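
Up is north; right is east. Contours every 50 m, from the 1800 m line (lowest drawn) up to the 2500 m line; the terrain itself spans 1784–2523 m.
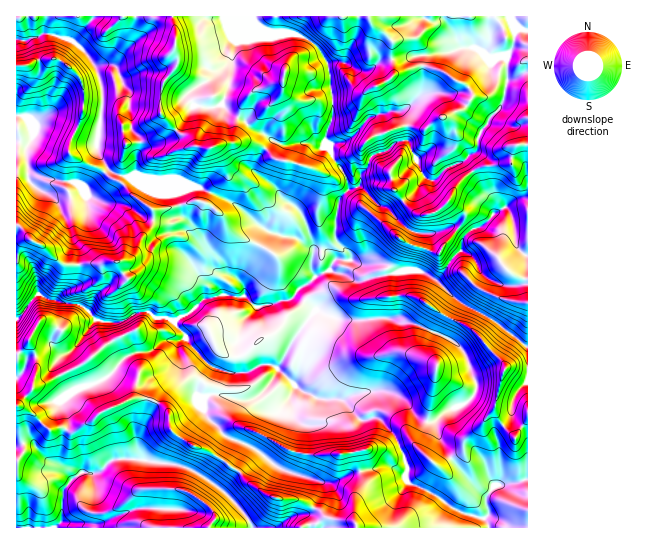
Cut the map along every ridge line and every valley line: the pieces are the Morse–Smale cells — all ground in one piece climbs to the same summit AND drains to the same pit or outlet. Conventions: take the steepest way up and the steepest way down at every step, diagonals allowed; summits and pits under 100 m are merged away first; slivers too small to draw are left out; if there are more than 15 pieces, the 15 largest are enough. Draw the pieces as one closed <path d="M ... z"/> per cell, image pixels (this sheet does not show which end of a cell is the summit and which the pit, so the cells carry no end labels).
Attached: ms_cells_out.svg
<path d="M527 16l-16 1 5 13-3 16-8 11 2 29-3 13-5 11-8 7-11 16-3 6 0 11-14 11-17 7-11 12-6 0-5-3-15-35-2-1 0-19-6-10-10-1-18 5-6 3-17 20-21 7 4 12 11 15 4 10 0 7-9 11-4 37 2 5 11 10 3 6-16 1-12-9-9 1-19-15-28-5-16 33-10 13 3 9-1 9-8 1-13-2-17 4-18 16-12 6 1 5 9 9 3 7 23 25 20 6 18-1 16-8 12 4 20-34 18-23-2-4-18-13 4-6 11-5 5-7 12-5 15 2 13 8 48-10 19 1 12 7 28 25 33 17 31 26 2-1z"/><path d="M418 271l-15 0-44 10-4 0-13-8-15-2-12 5-5 7-11 5-4 7 11 6 9 10 22 8 58 0 24 6 37 18 9 11 6 19 5 9 0 8-11 14-18 7-12 10-10 0-6-2-17-20-17-8-22 1-10 3-10 6 18 19 12-3 6 2 16 16 9 20 4 14-3 9 5 6 23 9 24 18 28 8 4 9 38 0 1-181-33-26-33-17-28-25z"/><path d="M510 16l-257 0-1 3 5 8 13 8 5 1 18-3 16 7 10 9 9 14 5 46-1 10-7 18 2 10 23-8 17-20 6-3 18-5 10 1 6 10 0 19 2 1 15 35 5 3 6 0 11-12 17-7 14-11 0-11 3-6 11-16 10-11 6-20-2-29 8-11 3-16z"/><path d="M186 339l-20 1-17 12-12 0-7 3-7 4-16 18-13 7-12 3-20 12-2 4 8 16-1 10 8 2 16-10 12-10 24-11 8-3 15 2 15 8 4 7 2 16 4 5 15 9 13 4 16 9 18 12 13 15 16 11 12 4 16 0 9 2 15 8 7 8-8 7-11 1-3 3 185-1-3-8-31-10-21-16-23-9-7-11-14-8-34 7-22 11-10 0-42-14-30-22-26-11-6-9-12-10-4-10 1-9 5-3 13 0 16 5 17-1 16-16 6-10 0-4-4-4-8-1-16 8-23 0-15-5z"/><path d="M251 16l-79 1 4 14-1 22 2 4 0 8-14 20-3 26 8 11 11 11 7 3 8 9 9 3 11-1 5 4 5 12 1 11-13 13-1 6 26 12 20 19 12 8 26 5 19 15 9-1 12 9 15 0-2-7-11-10-2-5 4-37 9-11 0-7-19-36-11 0-9-4-11 0-8 2-11-1-16-11-10-4-11-10-13-6-8-8 8-20 3-30 4-13 7-5 30-2-16-8z"/><path d="M210 192l-5 11-14-2-20 7-17 1-3 20-10 9-6 17-6 5-22 1-5 3-39 0-8-5-10-12-12-6-12-14-4-2-1 93 9-8 12-15 24 8 20 2 14 15 11 3 12 0 21-11 10 0 9 7 8-2 8 4 13-6 18-16 17-4 13 2 8-1 1-9-3-9 27-47-11-7-20-19z"/><path d="M318 311l-3 0-11 14-27 42 24 24 16 8 8 1 18 0 20-8 22-1 17 8 17 20 6 2 10 0 12-10 18-7 10-10 1-12-5-9-6-19-14-14-32-15-24-6-53 1z"/><path d="M278 369l-11 20-12 10-17 1-16-5-13 0-6 6 0 6 4 10 12 10 6 9 26 11 30 22 37 12 15 2 14-8 27-6 9-4 6 0 16 10 2-2 1-4-4-14-9-20-16-16-6-2-12 3-19-20-25-1-16-8z"/><path d="M41 295l-5 0-20 24 0 86 17 8 16 16 18 0 1-10-8-18 7-6 15-8 12-3 13-7 16-18 7-4 7-3 12 0 17-12 16 0 3-2 0-3-12-15-7-3-8 2-9-7-14 1-17 10-12 0-11-3-14-15-31-5z"/><path d="M19 141l-3 1 0 83 5 2 12 14 12 6 10 12 8 5 39 0 5-3 22-1 6-5 6-17 10-9 3-20 17-1 20-7 14 2 4-8 0-3-8-4-11-1-16-7-24 0-15-4-9 1-9-2-10-7-16 17-9 3-4-4-12 9-13 3-15-7-9-8-2-18 1-18z"/><path d="M171 16l-77 0-21 26 15 13 7 10 19 0 15 28 2 34 9 14 0 8-4 6-1 20 15 5 19-1 41 13 2-5 13-13-1-11-5-12-5-4-11 1-9-3-8-9-7-3-19-22 3-26 14-20 0-8-2-4 1-22z"/><path d="M47 33l-22 8-9 0 0 74 10 2 7 13-1 9-5 8 1 30 9-1 22 5 12 0 6 2 5 5 4 0 21-18 0-4-10-15 0-14 6-31-2-23-5-16-8-12-13-12z"/><path d="M142 397l-15 3-24 11-12 10-16 10-10-1-6 31 12 19 11-8 15 1 13-12 7-2 18 0 39 5 24 9 28 20 21 24 6 11 49 0 4-3 11-1 8-6-7-9-15-8-9-2-16 0-12-4-16-11-13-15-18-12-16-9-13-4-15-9-4-5-2-16-4-7-15-8z"/><path d="M135 459l-18 0-7 2-13 12-15-1-8 5-11 14-2 31-5 5 196 0-5-10-14-16-35-28-24-9z"/><path d="M293 33l-54 6-7 16-4 35-7 15 8 8 13 6 11 10 10 4 16 11 11 1 8-2 11 0 9 4 8 0-1-10 7-18 1-10-5-46-15-20z"/>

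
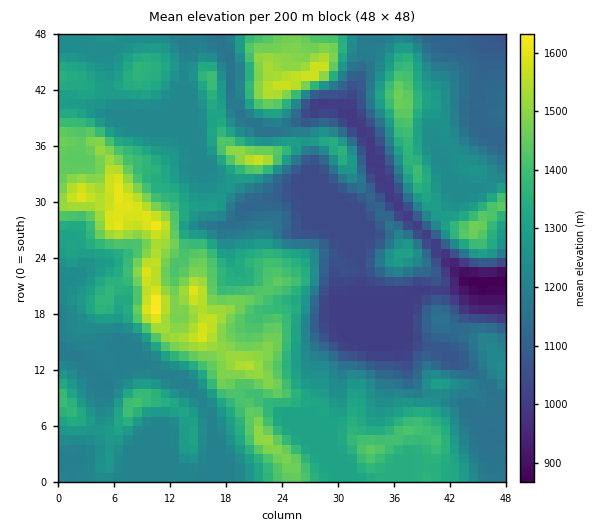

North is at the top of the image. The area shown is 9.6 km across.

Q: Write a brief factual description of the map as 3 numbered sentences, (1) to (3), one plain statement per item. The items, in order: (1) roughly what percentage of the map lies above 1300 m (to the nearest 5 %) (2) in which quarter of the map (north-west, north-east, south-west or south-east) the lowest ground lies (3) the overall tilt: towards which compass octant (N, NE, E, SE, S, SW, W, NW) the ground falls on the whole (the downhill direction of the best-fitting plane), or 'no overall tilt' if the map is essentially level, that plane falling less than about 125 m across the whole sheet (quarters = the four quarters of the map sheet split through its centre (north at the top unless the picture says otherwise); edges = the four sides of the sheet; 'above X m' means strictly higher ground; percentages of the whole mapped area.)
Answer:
(1) Roughly 40 % of the ground is higher than 1300 m.
(2) The lowest point lies in the south-east quarter of the map.
(3) On the whole the ground falls towards the east.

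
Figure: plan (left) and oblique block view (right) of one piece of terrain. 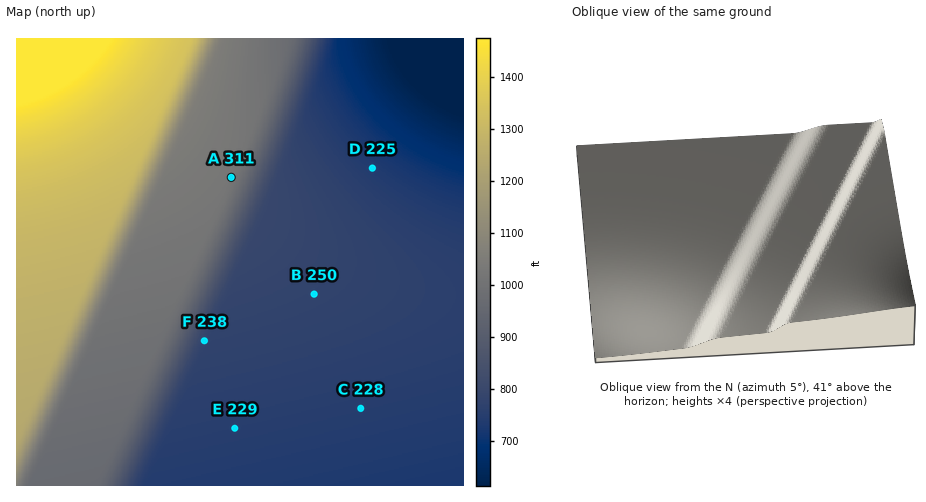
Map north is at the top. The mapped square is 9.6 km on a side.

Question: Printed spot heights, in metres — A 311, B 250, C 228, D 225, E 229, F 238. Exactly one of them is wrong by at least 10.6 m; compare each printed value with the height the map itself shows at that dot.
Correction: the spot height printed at B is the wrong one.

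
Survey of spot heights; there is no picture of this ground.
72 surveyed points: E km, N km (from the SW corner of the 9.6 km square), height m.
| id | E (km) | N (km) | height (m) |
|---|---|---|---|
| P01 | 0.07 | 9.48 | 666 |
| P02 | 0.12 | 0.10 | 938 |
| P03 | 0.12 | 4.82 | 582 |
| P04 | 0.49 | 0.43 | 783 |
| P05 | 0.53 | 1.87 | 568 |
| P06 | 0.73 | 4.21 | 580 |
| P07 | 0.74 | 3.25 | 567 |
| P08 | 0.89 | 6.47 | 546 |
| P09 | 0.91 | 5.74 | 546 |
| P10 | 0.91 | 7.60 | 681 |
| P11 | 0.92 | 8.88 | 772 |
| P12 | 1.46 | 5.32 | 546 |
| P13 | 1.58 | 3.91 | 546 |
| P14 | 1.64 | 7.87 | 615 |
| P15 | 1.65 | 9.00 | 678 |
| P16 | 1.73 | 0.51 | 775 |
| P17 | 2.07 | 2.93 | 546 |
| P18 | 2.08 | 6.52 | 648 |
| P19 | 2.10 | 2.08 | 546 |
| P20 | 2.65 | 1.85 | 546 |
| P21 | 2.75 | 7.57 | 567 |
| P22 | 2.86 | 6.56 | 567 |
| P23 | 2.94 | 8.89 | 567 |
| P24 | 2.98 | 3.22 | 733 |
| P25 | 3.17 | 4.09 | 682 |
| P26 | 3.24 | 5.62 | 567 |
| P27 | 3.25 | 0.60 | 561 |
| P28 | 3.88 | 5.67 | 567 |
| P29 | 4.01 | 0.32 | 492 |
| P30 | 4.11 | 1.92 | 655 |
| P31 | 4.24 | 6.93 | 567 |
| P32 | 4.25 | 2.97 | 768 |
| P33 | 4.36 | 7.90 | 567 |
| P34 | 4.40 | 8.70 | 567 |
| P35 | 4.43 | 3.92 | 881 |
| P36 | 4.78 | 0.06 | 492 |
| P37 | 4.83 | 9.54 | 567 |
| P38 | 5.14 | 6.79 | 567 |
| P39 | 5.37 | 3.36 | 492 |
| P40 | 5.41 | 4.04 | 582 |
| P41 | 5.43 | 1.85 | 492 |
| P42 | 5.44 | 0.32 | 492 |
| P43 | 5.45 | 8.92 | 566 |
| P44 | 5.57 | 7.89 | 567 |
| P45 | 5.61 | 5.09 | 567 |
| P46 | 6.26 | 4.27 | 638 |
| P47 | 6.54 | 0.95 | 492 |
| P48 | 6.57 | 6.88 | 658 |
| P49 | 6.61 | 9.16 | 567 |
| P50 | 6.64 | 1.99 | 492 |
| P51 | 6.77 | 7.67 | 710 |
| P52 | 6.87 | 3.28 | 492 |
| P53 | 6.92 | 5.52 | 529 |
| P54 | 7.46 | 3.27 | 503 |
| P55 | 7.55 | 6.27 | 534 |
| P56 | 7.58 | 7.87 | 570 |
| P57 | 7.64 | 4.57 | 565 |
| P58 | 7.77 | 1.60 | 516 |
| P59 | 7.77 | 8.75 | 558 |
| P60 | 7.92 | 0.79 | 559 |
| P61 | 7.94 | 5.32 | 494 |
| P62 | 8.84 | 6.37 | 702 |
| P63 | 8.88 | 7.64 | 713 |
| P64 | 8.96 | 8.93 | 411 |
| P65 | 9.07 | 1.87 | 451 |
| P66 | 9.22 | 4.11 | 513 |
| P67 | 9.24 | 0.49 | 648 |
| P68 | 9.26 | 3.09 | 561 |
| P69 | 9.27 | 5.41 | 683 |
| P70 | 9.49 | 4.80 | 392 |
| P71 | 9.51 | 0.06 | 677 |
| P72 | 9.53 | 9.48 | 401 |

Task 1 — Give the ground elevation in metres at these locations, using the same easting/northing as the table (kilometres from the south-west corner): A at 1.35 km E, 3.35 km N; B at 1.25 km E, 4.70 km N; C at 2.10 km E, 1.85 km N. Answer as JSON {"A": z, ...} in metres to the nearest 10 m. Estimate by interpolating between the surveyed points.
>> {"A": 550, "B": 550, "C": 550}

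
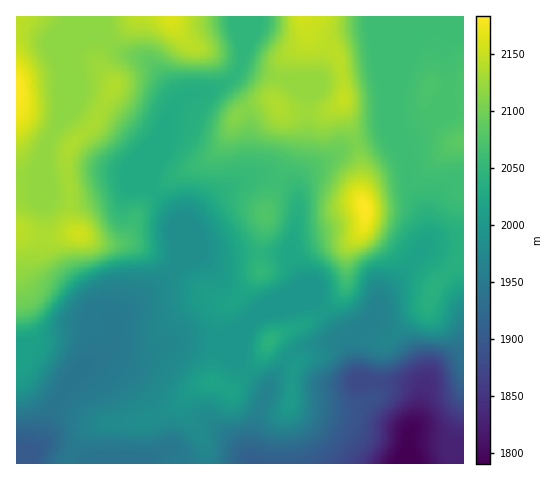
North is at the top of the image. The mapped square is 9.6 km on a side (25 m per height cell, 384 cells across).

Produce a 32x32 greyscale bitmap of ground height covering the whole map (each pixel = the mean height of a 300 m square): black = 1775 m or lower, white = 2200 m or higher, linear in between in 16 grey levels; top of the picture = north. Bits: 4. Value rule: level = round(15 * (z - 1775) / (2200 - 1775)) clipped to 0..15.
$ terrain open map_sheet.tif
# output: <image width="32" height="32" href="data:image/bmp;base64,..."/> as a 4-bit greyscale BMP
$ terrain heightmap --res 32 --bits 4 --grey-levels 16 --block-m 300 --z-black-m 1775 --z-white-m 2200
<image width="32" height="32" href="data:image/bmp;base64,Qk12AgAAAAAAAHYAAAAoAAAAIAAAACAAAAABAAQAAAAAAAACAAATCwAAEwsAABAAAAAAAAAAAAAAABEREQAiIiIAMzMzAERERABVVVUAZmZmAHd3dwCIiIgAmZmZAKqqqgC7u7sAzMzMAN3d3QDu7u4A////AFVWZmZmZmdlVVVVRDIRESJVVmZmZmZ3ZlVmVVRDIREiVVZ3d3d3d3Zmd2ZUQyERImZmZ3d3d3d3d3h2VUQyESN2ZmZ3d3iIiId4dlREMyI0h2ZmZnd4iIiHeHZUREMiNIh2ZmZnd4iIiHh2ZERDMzWIdmZmZ3d4iImIh3ZWZURFiIdmZmd3eIiJmId3Z3ZlZpmHZmZnd3iIiZmId3d3eHe6h2ZmZ3eIiIiIiId3d4mHu6h2Zmd3iImIiIiJh3iZmMu5h3d3eIiImYiImpd4mZnMupiHd3eIiJqYiJqYiJmZzMy7qZiHeIiamZmruZmZmd3d3Luph3eJmpmavdupmZnd3d26qYd4iaqpms3tupmZ3c3cuqmHeJmrqZvN7sqZmszMy6qpiIiaqqqrze7KqqrMzMupmZmZmqqqq83tuqqqzMzLqZmZqqqqqqu83LqqqszNy6mZmaqqqqq7vMy6qqrczcy6mZmqu7u7u7vLqqq73czcy6mZmru7zMzMy6qqu+3MzcupmZq8zMzMzMqqqqrtzMzcupmZq8zdzN3Kqqqq7czM3cqZmaq83Mzdyqqqqu3MzN3LqqqqrMzM3cqqqqrtzMzMu7u7uqvN3d26qqqq3MzMzMvM3cqrzd3duqqqqtzMzMzM3dy6qr3d3LqqqqrdzMzM3d3cuqq93dy6qqqq"/>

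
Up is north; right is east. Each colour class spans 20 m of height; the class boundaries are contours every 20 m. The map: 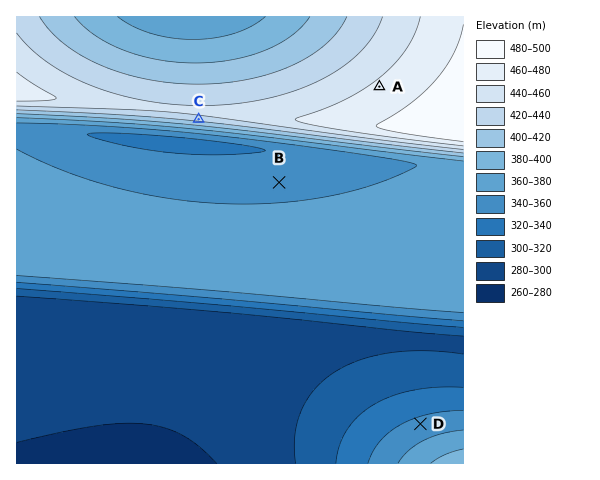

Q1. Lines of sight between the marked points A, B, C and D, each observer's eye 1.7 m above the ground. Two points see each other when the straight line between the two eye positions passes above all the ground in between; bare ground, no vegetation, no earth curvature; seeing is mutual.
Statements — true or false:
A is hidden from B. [true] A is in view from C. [false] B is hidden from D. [true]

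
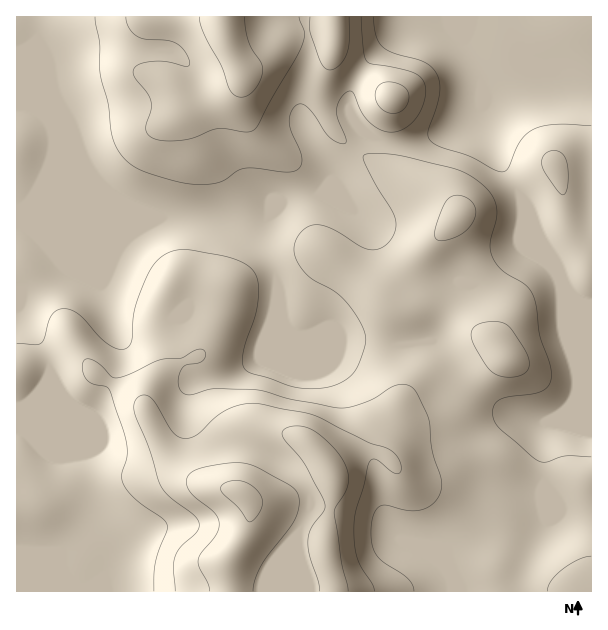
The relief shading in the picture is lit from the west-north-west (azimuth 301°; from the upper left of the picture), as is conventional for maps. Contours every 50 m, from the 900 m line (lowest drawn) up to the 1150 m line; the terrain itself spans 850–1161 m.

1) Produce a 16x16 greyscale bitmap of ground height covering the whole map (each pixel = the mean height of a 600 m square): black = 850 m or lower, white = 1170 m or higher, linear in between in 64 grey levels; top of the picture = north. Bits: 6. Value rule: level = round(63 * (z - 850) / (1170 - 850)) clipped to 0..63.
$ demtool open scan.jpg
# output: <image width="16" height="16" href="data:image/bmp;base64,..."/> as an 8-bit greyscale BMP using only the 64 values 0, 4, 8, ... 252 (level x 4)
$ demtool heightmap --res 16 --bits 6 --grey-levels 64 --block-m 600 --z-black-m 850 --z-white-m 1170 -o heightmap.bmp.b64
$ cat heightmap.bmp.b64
<image width="16" height="16" href="data:image/bmp;base64,Qk02BQAAAAAAADYEAAAoAAAAEAAAABAAAAABAAgAAAAAAAABAAATCwAAEwsAAAABAAAAAAAAAAAAAAEBAQACAgIAAwMDAAQEBAAFBQUABgYGAAcHBwAICAgACQkJAAoKCgALCwsADAwMAA0NDQAODg4ADw8PABAQEAAREREAEhISABMTEwAUFBQAFRUVABYWFgAXFxcAGBgYABkZGQAaGhoAGxsbABwcHAAdHR0AHh4eAB8fHwAgICAAISEhACIiIgAjIyMAJCQkACUlJQAmJiYAJycnACgoKAApKSkAKioqACsrKwAsLCwALS0tAC4uLgAvLy8AMDAwADExMQAyMjIAMzMzADQ0NAA1NTUANjY2ADc3NwA4ODgAOTk5ADo6OgA7OzsAPDw8AD09PQA+Pj4APz8/AEBAQABBQUEAQkJCAENDQwBEREQARUVFAEZGRgBHR0cASEhIAElJSQBKSkoAS0tLAExMTABNTU0ATk5OAE9PTwBQUFAAUVFRAFJSUgBTU1MAVFRUAFVVVQBWVlYAV1dXAFhYWABZWVkAWlpaAFtbWwBcXFwAXV1dAF5eXgBfX18AYGBgAGFhYQBiYmIAY2NjAGRkZABlZWUAZmZmAGdnZwBoaGgAaWlpAGpqagBra2sAbGxsAG1tbQBubm4Ab29vAHBwcABxcXEAcnJyAHNzcwB0dHQAdXV1AHZ2dgB3d3cAeHh4AHl5eQB6enoAe3t7AHx8fAB9fX0Afn5+AH9/fwCAgIAAgYGBAIKCggCDg4MAhISEAIWFhQCGhoYAh4eHAIiIiACJiYkAioqKAIuLiwCMjIwAjY2NAI6OjgCPj48AkJCQAJGRkQCSkpIAk5OTAJSUlACVlZUAlpaWAJeXlwCYmJgAmZmZAJqamgCbm5sAnJycAJ2dnQCenp4An5+fAKCgoAChoaEAoqKiAKOjowCkpKQApaWlAKampgCnp6cAqKioAKmpqQCqqqoAq6urAKysrACtra0Arq6uAK+vrwCwsLAAsbGxALKysgCzs7MAtLS0ALW1tQC2trYAt7e3ALi4uAC5ubkAurq6ALu7uwC8vLwAvb29AL6+vgC/v78AwMDAAMHBwQDCwsIAw8PDAMTExADFxcUAxsbGAMfHxwDIyMgAycnJAMrKygDLy8sAzMzMAM3NzQDOzs4Az8/PANDQ0ADR0dEA0tLSANPT0wDU1NQA1dXVANbW1gDX19cA2NjYANnZ2QDa2toA29vbANzc3ADd3d0A3t7eAN/f3wDg4OAA4eHhAOLi4gDj4+MA5OTkAOXl5QDm5uYA5+fnAOjo6ADp6ekA6urqAOvr6wDs7OwA7e3tAO7u7gDv7+8A8PDwAPHx8QDy8vIA8/PzAPT09AD19fUA9vb2APf39wD4+PgA+fn5APr6+gD7+/sA/Pz8AP39/QD+/v4A////AFhYWGik0NDAyKx8bGhsbHhcWFhkjMjgyMiYbGhoYFhgZFxgeKDU7NDEoHx4ZFxUVFxYZIy0yMi80KyYfGhgUFRUVFyYnKS0wLSYjHhoUDg0WFx0lICAgGxgaHhwZFhMMFhoaGh0cExAQExcXGiEYDBAWEBcbHBURERQYGBsdFAwNDQsTGxsWERQXGRgXFhAMCwsLDRMSEBIWFRYbGREMDwsLCwsMDQ4PEhEUGx4RDRELCwwRFRUSEhESFhgVDBESDAsRGx0bGxYTExMMBQUODwsLExwgIiMXFRUdDgEBAwQLDBYeHiQpHxwXFQsBAAEBCw0WHiAqJyAgFwUBAAABAQ="/>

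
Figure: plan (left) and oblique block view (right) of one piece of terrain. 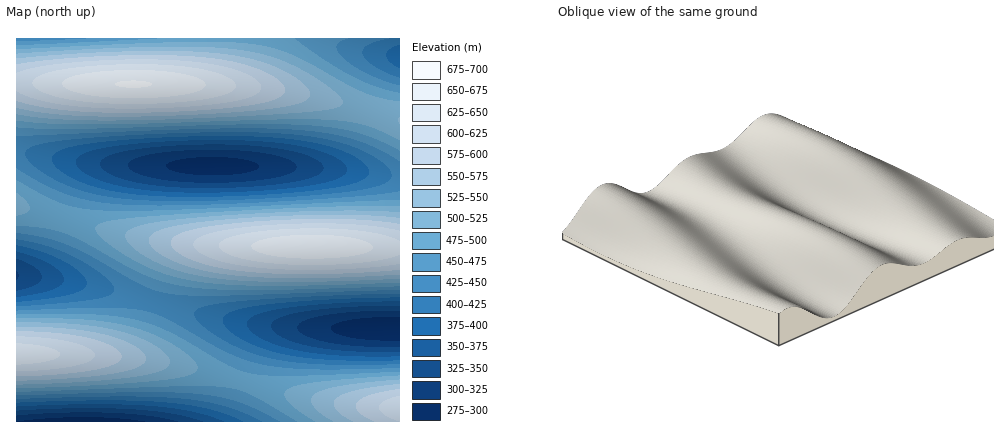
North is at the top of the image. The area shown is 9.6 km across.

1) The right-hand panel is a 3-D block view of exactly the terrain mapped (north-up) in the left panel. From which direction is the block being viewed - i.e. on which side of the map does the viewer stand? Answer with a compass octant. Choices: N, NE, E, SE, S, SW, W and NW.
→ SE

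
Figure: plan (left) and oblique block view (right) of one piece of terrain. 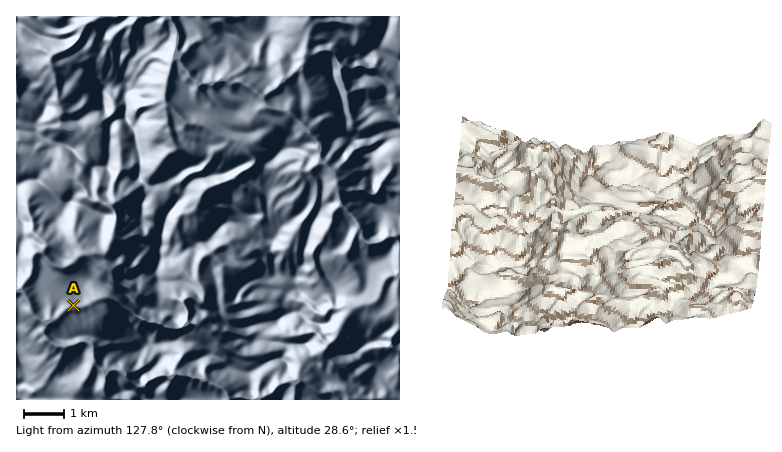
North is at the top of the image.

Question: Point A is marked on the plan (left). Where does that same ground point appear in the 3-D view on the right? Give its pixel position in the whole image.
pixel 493 296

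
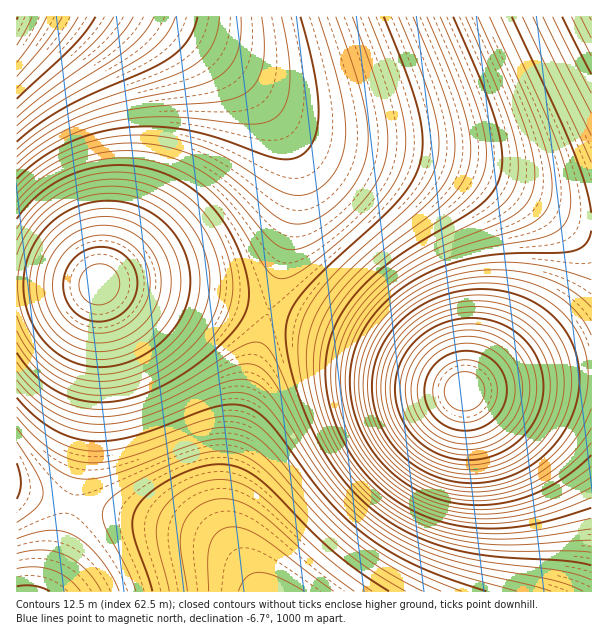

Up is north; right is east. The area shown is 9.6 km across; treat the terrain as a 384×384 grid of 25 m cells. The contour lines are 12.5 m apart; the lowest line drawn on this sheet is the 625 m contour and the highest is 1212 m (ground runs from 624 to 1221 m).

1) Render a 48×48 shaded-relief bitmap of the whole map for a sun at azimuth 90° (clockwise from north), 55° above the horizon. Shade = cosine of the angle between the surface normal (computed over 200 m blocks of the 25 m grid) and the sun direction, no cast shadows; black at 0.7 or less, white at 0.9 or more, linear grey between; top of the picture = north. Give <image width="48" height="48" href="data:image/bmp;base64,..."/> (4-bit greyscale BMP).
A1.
<image width="48" height="48" href="data:image/bmp;base64,Qk32BAAAAAAAAHYAAAAoAAAAMAAAADAAAAABAAQAAAAAAIAEAAATCwAAEwsAABAAAAAAAAAAAAAAABEREQAiIiIAMzMzAERERABVVVUAZmZmAHd3dwCIiIgAmZmZAKqqqgC7u7sAzMzMAN3d3QDu7u4A////AJmaqqu7u7uqqqmZiIh3d3d3d3d4iIiIiJmaqqq7u7uqqpmZiId3dmZmd3d4iIiIiJmZqqqru7qqqpmYiHd2ZmZmZ3eIiIiIiJmZqqqqqqqqqZmIh3ZmZVZmZneIiJmZmYmZmqqqqqqqqZmId2ZlVVVWZneIiZmZmYiZmqqqqqqqmZiHdmVVVEVVZneImZmqmYiJmaqqqqqqmZiHdlVERERFVneImaqqqoiJmZqqqqqpmYh3ZlREMzREVneJmqqqqniImZmqqqqpmYh2ZUQzMzNEVniJqru7u3eIiZmqqqqpmYh2VUMyIiM0VniZq7u7u3d4iZmaqqqpmYd2VEMiIiI0Vniaq7zMy2d3iJmaqqqpmYd2VDMiESI0Vniau8zMzGZ3iJmaqqqpmYd2VDIhERI0VnirvM3czGZneImaqqqqmYd2VDIRERI0VnmrzN3d3FZneImaqqqqmYh2VDIRERI0VomrzN3d3VVmeImaqqqqqYh2VDIRERI0Vomrzd3d3VVmeImaqruqqZh2VDIhERI0Vomrzd3d3UVWeImaq7u6qph2VDMhERI0Vomrzd3d3URWeImqq7u7qpmHZUMiESI0VomrzN3d3ERWeImqu7u7uqmHZUMyIiI0VomrzN3dzERWeImqu7u7uqmHdlQyIiM0VnmqvMzMzERWeImqu8zLu6mYdlRDMjNEVniau8zMzERWeJmru8zMu6qYdmVEMzNEVniaq7vLu0RWeJmrvMzMy7qZh2VURERFVniZqru7uzRWeJmrvMzMy7qph3ZVRERVZniJqqu6qjRWeJmrvMzMy7qpiHZlVVVVZniJmqqqqjRWeJmrvMzMzLupmHdmVVVWZniJmZqqmURWeImrvMzMzLuqmId2ZlVmZ3eImZmZmURWeImqu8zMy7uqmYd3ZmZmZ3eIiZmZmERWd4mqu8zMy7uqmYh3dmZmd3eIiIiIiERWd4mqu7vMu7uqmYiHd3Znd3d4iIiIiERWZ4maq7u7u7uqmZiHd3d3d3d3iIiIh0RWZ4maq7u7u7qqmZiId3d3d3d3d3d3d0RWZ4iZqru7u6qqmZiId3d3d3d3d3d3d0VWZ4iZqqqrqqqpmZiId3d3d3d3d3d3d1VWZ4iZmqqqqqqpmYiIh3d3d3d3d3d3d1VWZ3iJmaqqqqqZmYiIh3d3d3d3d3d2ZlVmZ3iJmZqqqpmZmIiId3d3d3d3d3dmZlVmZ3iImZmZmZmZmIiId3d3d3d3d2ZmZlZmd3iIiZmZmZmZiIiId3d3d3d3ZmZmZmZmd3iIiJmZmZmIiIiHd3d3d3d2ZmZmZmZmd3eIiIiZmYiIiIh3d3d3d3dmZmZmZmZmd3eIiIiIiIiIiId3d3d3d3ZmZmZmZmZnd3eIiIiIiIiIiHd3d3d3d2ZmZmZmZmZnd3d4iIiIiIiIh3d3d3d3d2ZmZmZmVWZ3d3d3iIiIiIiId3d3d3d3dmZmZmZlVWd3d3d3eIiIiIh3d3d3d3d3dmZmZmZlVXd3d3d3d3d3d3d3d3d3d3d3ZmZmZmZVVQ=="/>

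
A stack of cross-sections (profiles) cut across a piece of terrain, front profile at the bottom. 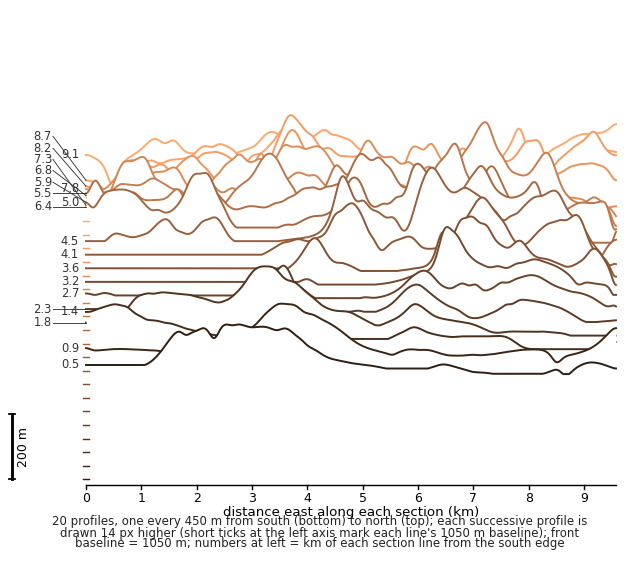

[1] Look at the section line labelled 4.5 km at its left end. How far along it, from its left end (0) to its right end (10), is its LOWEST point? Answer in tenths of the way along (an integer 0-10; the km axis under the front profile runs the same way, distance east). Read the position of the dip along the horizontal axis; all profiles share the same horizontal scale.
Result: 10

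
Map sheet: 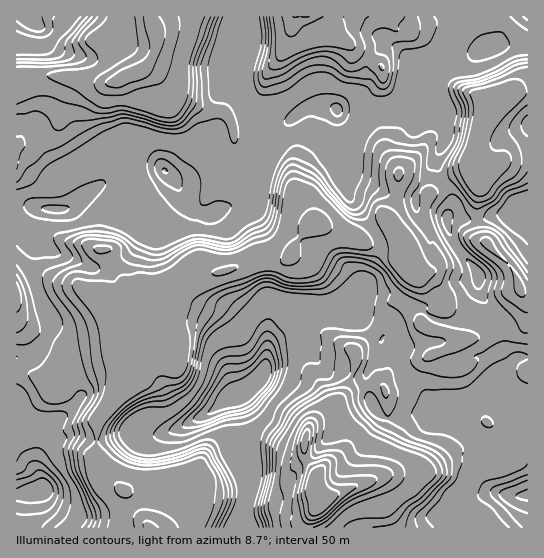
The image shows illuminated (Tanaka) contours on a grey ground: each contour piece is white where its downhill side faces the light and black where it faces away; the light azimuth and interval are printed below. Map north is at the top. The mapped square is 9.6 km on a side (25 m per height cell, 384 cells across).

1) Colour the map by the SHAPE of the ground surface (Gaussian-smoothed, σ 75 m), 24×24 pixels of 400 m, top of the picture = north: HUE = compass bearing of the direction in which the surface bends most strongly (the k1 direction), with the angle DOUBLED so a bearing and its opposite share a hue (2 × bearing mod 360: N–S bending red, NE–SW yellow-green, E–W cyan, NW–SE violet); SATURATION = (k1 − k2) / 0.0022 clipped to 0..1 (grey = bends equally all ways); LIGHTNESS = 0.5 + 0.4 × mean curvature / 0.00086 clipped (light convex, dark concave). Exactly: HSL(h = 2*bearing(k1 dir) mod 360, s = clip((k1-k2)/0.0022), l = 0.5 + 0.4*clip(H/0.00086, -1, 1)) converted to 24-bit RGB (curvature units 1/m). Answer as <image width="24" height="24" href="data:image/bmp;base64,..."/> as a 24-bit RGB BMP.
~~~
<image width="24" height="24" href="data:image/bmp;base64,Qk32BgAAAAAAADYAAAAoAAAAGAAAABgAAAABABgAAAAAAMAGAAATCwAAEwsAAAAAAAAAAAAAVlS2Sku4rUVePC8Q0ctaR7yZwKRkjVx7x5ON1VZ8DCpKSBbJpM2O/4bBp+xkGEYoklypvsqSSYAmJkwianZ+gZGOl822YU+oPl4cIxAflx4iyNxXismTZ6l8gX5kgHp3n5aA5+DHAxVdDDnByTZK7LKT+tH5xoX/HrhvSKM/4JrFMaFNJ2FJjbBZa10NKSkKQXa2GSZlPDOyz/PMhcKwlbbquq30w6TnqtPEkuW1RxNaCRUr6r+WGPRr9t2YLG2D27fsv6nobFy17dvwGFHSeFmVw4XQtZDRpEm7RJbEMWzV5u3LYOuALx8NKTsPKIs8+NnTmgxwbFOEEBhs1raKy/+geLkBtjqQXHlDaMqvmr/g0327vy2zd16NeolznIGRiHWKV3GEHDN0/+iiYW4JI0Q8oKo6CDUDFJAn9pHpn4XUGm6aaEq2/+XMDxlZgLFbet3HklcxXUMmYkAwhk5SjnKGh6GUeWyEllB8p3JDBls/74ak/8zbDksoVmke0LFRADQAADMBVRl94mLRMaeR5daa5V+/m9yIKgkh27AaZ3RJc15udox8epiKk2x/fW6AUFKEvNLLbluzD0I247uQ7rHvgHrb1MFzacWJHk9UEz4QBS4g5oxaMFoeqdVX84uHOguOuOm3qzytdllNhIlIUIRBd2VyhFVlW6m7n4JxhEaMXmWdnbV7nJCFmGGv8OLbOn/OgSmPt69eAy0w0OU2erJzYTYy36BMFZRzxU9TqS2tgrmba7qcvnKsQnRsS66vOqdCWZJ8b0uEfo95pa+Hi41+eHeDxsGV2iR7UDCe1bTVCg5xSuJUcYhkV2ed1/Lr0EfcXkl5iFM9yaJN0IXKXVrEjFmiiU1AfcuZOztyaT9WiKBkkqiAhImCeX2Gt7qK00qAM3uJUJRlgy3LbsGfbY6LSLhYb24vozRGc0FnbcOJbcrLT5hJoHFuik2gtWRtN9TcWR1hm51tisacgKCbjnaHf5JxlGtYunJbgGM9XoE6PW1XcmEyYV8fYnkvYH5iRlF6wmaTpJ8kWZQ0hMikO1e4tSOMu9uhTBB9PFPS2+fwfonPrGGnkJq9kXTKqImywYLB24/g13u+NRVK1340ktnhWtmMOndpNCI0jConyOvNkdS+OaBJEQ0mqGs03fnSUS5vOopTTiwPsFcUPdssOcWTNlKd3ZfovrPfpbbv4rr2rpPtpq7djpi42H2RPRUuKZWRi+jTmMeWgMfKkzHeMgEjr//GYextd1JuQ1Ogb8f40/H448H0eRZNRUAiFFkQs+MpTC4TkDQh4X3lx2+AsFBgvFmKnrDtfozoS7x4k8+XcthgIQAz0u/51vXleClvVrJ0KZwxZmAoiHsleFAofF9de4l+a6iZinA7bF87PII2DBgn67KMe7W4st7cOa354QfNv+C+WDSQ5JwiChQplKMAOTcEbEVMhXcxPG2yN51fVI5PkHl7jIGIgreZbTqGqnF0bnuaaIlqEiFE7+G1jsKblOydLAcsS6M972gnGXUf4JakIgo+9OrQZslIH0AZSpCmUXpokHGRcIqPZn1rkJt2W6YmUBQjgKZrjYuCfoODKE5qi/CZwuCughdHPTJhXkVx4NW8ndq2Fi9/vj3tsNWq3pbPnrHUn2KzoVeYTYBKW39fc4CElo55uySeaMCqcY+CjW56dJ5kZXqCGrYruXQ4fURnXl6ASoOjj96c4aPDDR95JRra38CbbpujxJbCkl98qHSnu4arhYJDP1olTDkdXTEQZKwPM3FBSXFjectzcXeCVI1snHNsdYWikWmnQpxxsrNbX1w2x0ljBxYs+uXKd6JFW28zOmM5eXpZjVVbxViSwmrLTnnfxd7w79zoH5zGb7XbmEujhGxhl5ZXTYE/fHwqhlMikpBebnxJhHtueXZoFA0m6fGIxIqWnkNdkGXBZmSiaW2nfIfM4qjbQaFQTZJWzsWeRKa/MTFbb0OC6UE5YpI/T4Rml0yZfZcvdkEuMvsmYXR/ZV6BNo7/0ej63rTt1qLZtbPwm5n0sHjwvi61QMpN77v1qGvSrsJ0m5csPlFwNDhu+3zp46mcOlM5PSlN0dCVLbvn4PnLN0BjcIVyNYonHEAQO3sl6anhbIQZWCMZvxB02MJ1bqBoPlY15LuDW4qY3JN6HkpeVmF4Eh1W+dvSvYjeVnrave7YPa/CrRYXTIw8SZlujpNyXXg3MUkiY4UYfR5yly4sG3Fc3o+jvXiFVj173u7Pd1ia5LShFEJUWF17GQ5E8OKsoo4rOowrp6RPZjI7daNRg8K6bnGvamaKoXqkdJyyftCu"/>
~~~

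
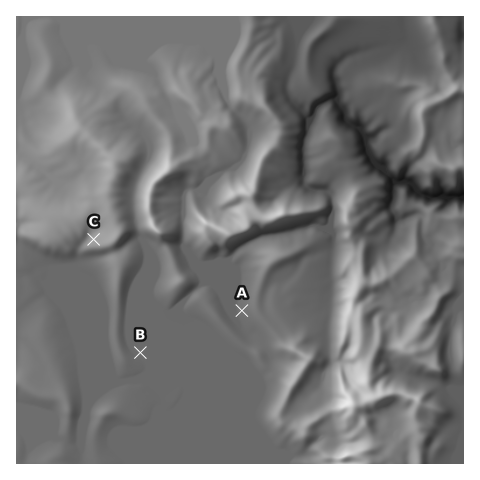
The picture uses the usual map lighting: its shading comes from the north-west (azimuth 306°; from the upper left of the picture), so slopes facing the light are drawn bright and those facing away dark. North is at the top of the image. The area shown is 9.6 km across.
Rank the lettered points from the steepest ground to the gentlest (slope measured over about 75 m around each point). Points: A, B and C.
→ C A B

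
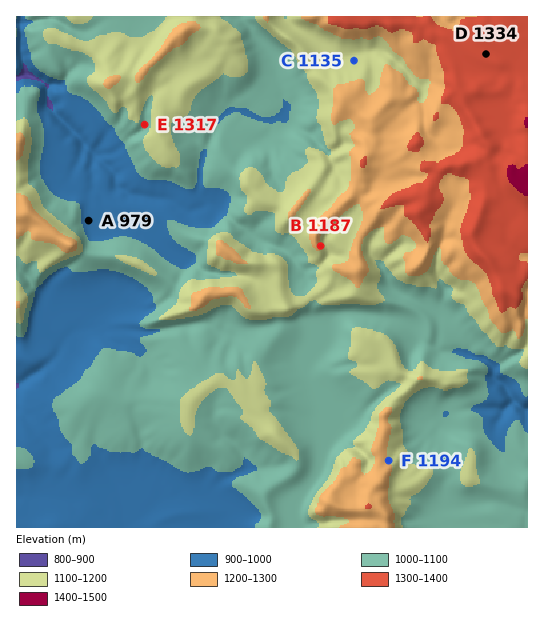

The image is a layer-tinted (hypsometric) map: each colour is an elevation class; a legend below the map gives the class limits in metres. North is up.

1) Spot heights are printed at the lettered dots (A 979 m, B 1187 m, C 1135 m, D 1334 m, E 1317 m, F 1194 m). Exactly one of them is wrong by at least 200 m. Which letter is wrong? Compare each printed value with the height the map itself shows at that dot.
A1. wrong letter E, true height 1067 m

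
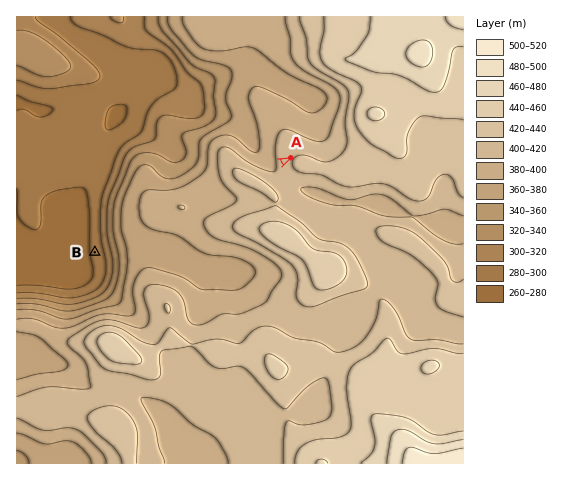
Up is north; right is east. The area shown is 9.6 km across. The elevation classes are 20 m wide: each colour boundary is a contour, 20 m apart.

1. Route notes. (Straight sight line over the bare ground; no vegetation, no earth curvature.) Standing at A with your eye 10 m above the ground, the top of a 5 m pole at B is hidden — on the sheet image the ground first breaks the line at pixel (261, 172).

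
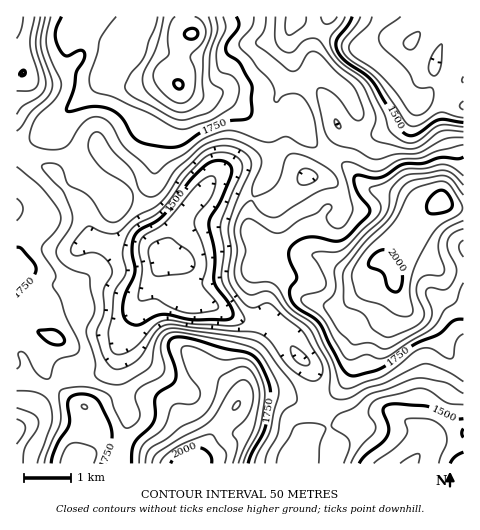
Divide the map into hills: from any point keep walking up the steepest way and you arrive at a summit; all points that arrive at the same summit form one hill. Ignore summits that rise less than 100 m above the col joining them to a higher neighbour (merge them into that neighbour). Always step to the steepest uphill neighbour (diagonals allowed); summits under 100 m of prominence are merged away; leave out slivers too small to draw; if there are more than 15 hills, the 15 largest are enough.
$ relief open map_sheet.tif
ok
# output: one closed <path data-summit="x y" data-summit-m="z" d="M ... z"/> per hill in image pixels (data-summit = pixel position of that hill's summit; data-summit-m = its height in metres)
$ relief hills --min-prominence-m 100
<path data-summit="188 463" data-summit-m="2033" d="M98 149l-22 8-20 15-40-19 1 311 12 0 2-2 1-10 12-22 1-16-3-7-5-3 22-22 11-8 22 0 16-3 6-8 5-17-1 25 10 50-11 43 347-1-1-40-22 9-13 12-2-10-8-7-28-15-13 1-19 10-17-2-9-7-13-17-8-29-15-14-7-13-12-13-11-6-30-4-34-16-15-1-6-36-19-6-2-16-30-63z"/><path data-summit="444 201" data-summit-m="2018" d="M437 98l-9 0-11 6-4 8-9 9-29 14-21 0-13-6-2 9-19 33-6 5-8 1-19 16-16 11-15-4-38-16-8 0-28 32-21 41 6 5 14 3 6 36 15 1 34 16 30 4 11 6 12 13 7 13 15 14 6 24 18 25 14 6 9 0 19-10 13-1 28 15 8 7 2 10 13-12 23-9 0-317-11-1z"/><path data-summit="192 34" data-summit-m="2010" d="M294 16l-265 0-7 34 1 23-7 3 0 76 18 11 22 9 20-15 22-8 32 31 27 57 4 19 21-40 27-33 13-12 30-9 27 0 15 6 14 9 8-2 4-4 13-21 6-12 1-9-18-37-26-24-4-9-3-13 0-13 6-13z"/><path data-summit="80 461" data-summit-m="1834" d="M118 348l-4 15-6 8-16 3-22 0-11 8-22 22 7 7 1 15-13 26-1 12 85 0 2-2 10-41-10-50z"/>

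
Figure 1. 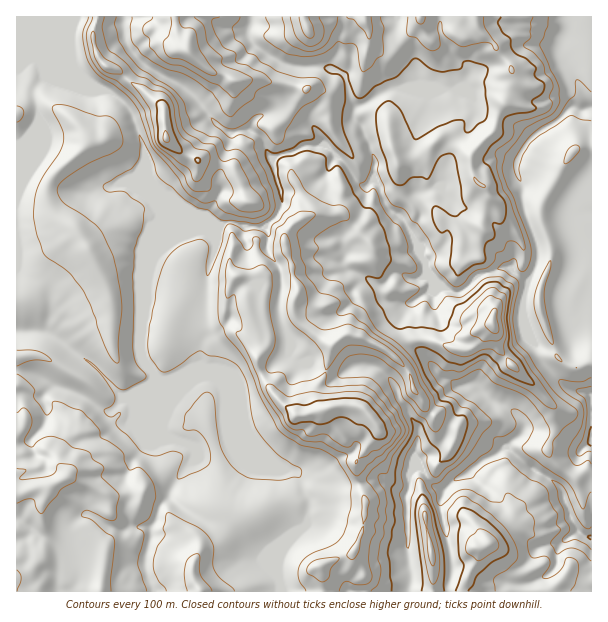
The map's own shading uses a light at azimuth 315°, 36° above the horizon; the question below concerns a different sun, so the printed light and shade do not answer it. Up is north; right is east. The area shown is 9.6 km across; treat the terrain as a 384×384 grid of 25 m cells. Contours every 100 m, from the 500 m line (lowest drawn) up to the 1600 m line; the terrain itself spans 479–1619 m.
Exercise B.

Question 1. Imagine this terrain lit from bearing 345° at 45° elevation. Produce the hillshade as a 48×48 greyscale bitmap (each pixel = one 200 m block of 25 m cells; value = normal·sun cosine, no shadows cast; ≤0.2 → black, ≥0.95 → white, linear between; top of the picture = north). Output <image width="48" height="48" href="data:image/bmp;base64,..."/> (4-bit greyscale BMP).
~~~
<image width="48" height="48" href="data:image/bmp;base64,Qk32BAAAAAAAAHYAAAAoAAAAMAAAADAAAAABAAQAAAAAAIAEAAATCwAAEwsAABAAAAAAAAAAAAAAABEREQAiIiIAMzMzAERERABVVVUAZmZmAHd3dwCIiIgAmZmZAKqqqgC7u7sAzMzMAN3d3QDu7u4A////AKqpqrqaqaqtu7u6qGd0VHmreMlomZvamqqZqrqauqq6u7u6qph2Zmiqd7pVeKrMm7qaqqqJq7vJmqqqvO65d3i5h6hSN6y+3LuqqqqZm7zbmZmqvO/shWi4qamVV4q+/bqqqquqm7vMqpmZq83dtUa4urzcqZh52qmJqqqZirvMuqmZmrvMtka4qqzty6mHlZmImqmIaMzLu7qpmqq7t1a7u83dy6qad4mHiJqph7y7u7u7qqq7uma+zf/dy7qbeaqoeJu8uavMy7zMu6qqq4auqP/szMymebzLiKq926q8u7u7u6qnZmWNcW3czMyEqrzMy6qs3Lq7u7qqqZl2YAJbggOc3KdI3c3N3cy7y7qqq6qphkQlkgAYiABJu5eInqzdzMzLuqqqqqqoQQAldgAGaHEmibynNprdy7u7qqqqqqqXECJYd4QjV6VFeauXMqrMzLuqqqqqqqqURnd3iqiCabuZmYd4Y7u83Lmqqqq6qqpjzt7czKpyq7zLqFSbpru8upqZqqqrqqla7////KxZmszIUhe6pbqpmap4mqqqqqeOzu3v/rd6mGWFEEqpUqmJq7iJqpmqqpWsu8t6zIOohQATNpqnhqqru5iaqZmaqWepuqlTVEqoVDABe6uay93MqYmZqqmal1qpqpqTR7zJeacQKLqbzMy6mZqYq6qql5qqqazru83LztuDFKmqu4mZmqqIq7qqmbqqmave3Mzd3dy5I6i6qpiZqqqYq7qrqaqqqaut26rN3e7tMamqqqqZqqmZq7qruququqy7y6mbze//gpuaqrqqmZqZqrurupqqvLzbupqqqor/2IyJqrqpmZqZqrqqu8y7q6vLmHmap2N97HyZqqqZmaqZqruqzd3cmpqqmHeKqahEaGqpqqqpmrqpqru6vtzcmZmZqpmqmbuWRYm6qqqqq7qpmqu7ve3dx3iZq6qpeaqXZqm6qqqqvLu6mqqqmZeN+WZ4u7uoirupeKmqqrurzMy7qqqXZSAJ/bqpu7mIq7u5eaqaqrurzMy7qqlCWHhm3d3LzLd5q7qYmauZqry5mqq7qqcjaryanMzLrKeJqqmJiryomqzIZoiaqoNEebqbm6vLepd4mqm5equ4iavLdFZ4qCF3bMqr3bvKiYmZmaqoaLu6eKq9t1VnogW8ndqWrMuoqoq6mauVJKu8mKqru5h5kjnO3NuFZ6p6qZu7uqzFEWvMy4qqrMyqdri92ZqJh4aKqaury7vbUgSczIqqzd26V7ebpUabl4iZqruqu7u8gwAZzLq83d22S8iadkR5lkiIisu6qru7llMkmsvMzLpSn8qWVkNnmXiZeKuqqqqquYdniLu7unEZ3dlCSaiaztu6hniqqZqrqZmIqbuqqjOLy0EEm93MzMu5lmaJiJmZq7mqqqqqqFzMlTJKvM3KcwJol3d3Z3Z3rMqaqqqquKvLeJqpvLynUQA3iJp2eGZpqqmaqqqqu8mqq8zJmauqhWRGeJummYmKuoZ5qqqqrdmru7zbmIq7mKhneJu2iqqbupdpqg=="/>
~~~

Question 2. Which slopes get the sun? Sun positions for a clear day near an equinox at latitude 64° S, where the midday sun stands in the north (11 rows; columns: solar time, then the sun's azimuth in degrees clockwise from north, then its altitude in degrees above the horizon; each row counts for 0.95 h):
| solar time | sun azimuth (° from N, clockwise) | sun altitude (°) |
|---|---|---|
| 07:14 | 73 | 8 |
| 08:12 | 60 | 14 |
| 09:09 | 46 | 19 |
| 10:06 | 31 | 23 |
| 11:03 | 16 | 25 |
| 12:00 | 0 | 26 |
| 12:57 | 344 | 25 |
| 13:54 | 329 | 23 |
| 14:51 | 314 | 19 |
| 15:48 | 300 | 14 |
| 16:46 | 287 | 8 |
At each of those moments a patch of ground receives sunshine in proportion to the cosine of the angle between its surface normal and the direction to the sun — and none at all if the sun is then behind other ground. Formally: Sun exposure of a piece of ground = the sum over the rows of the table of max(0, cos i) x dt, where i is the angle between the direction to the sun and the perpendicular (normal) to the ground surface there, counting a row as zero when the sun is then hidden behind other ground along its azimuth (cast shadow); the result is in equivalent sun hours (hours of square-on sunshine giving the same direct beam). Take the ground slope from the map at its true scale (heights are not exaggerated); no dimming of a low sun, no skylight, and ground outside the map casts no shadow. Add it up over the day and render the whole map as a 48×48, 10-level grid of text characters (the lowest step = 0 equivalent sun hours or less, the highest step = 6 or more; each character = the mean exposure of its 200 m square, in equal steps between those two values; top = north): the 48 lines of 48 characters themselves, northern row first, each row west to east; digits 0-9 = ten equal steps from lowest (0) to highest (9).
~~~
555556655576568742345444675335655344555654445555
555546665435667676545543352224444254454786543455
555444576334566787752110011124552123111466665455
554444499621102776675300001223332212322148997545
554443225862000169999874443232224433344555668545
655443201598400102444578987433334554444554687644
666654321149951112223223235423565555555564224543
755787652125774223112342134435665555565533454334
444467764245666521224653235534565556656630001366
355446764235688873332445515653565566557754112466
555565533223279998872221122663466664577212124577
555763101122117978985147983253356544464432344543
557621112222212335788566558432444444456753344433
566322223332223232577536566722323344446775345345
565544444432221123588635766676433455542587455445
555676665443221014456647887778413456544367454455
555678766654433210000378655567742356666447545555
555567766545554434211583222366774244555535636555
544546765445555546876676444446666334554332735555
554444666555566547666546544444655434555421445555
554444565555555467788547765433446545552311345455
554444456555555466665646766742342332320586254455
655544456555555455355557888676567643127997454455
554444445545554454555464688777533477999984355555
444445445545554453455544544787678776796754236555
334444555545554444555544679998767777657665226555
666434455545554443555543478679986678752146324655
888743345545544442256455344001797214541037633666
445775335654444433245455442000049501000029852576
532367633564445444335765664343005830000012883122
775323652245555554336978978999514784000000188300
657874355555555554443699999999832587630000028973
786688645555555544443279876568961159896321112796
666677865555555544433333222235883024787632122235
547776676555555444433210002323564013543222344324
678777788655555444433210001213021012433423565334
775788666776555555443321000251121012222364124568
776677766787555555443322112321142222113567301587
567645566787556666666554443324243411243467861044
545322467666566666666665544468743373488556776134
344244454444665666666655555555563586599856656324
444445435324686555555444555665552474579976667523
544555654445557765544445555665432364358996555621
565555566655556765444455677763322366367887433375
666555555445668754445557899755432355333236668899
564555555555567555555557985346533334221113676678
555555555654455766665555334235443334342223435646
555545655554454776655443233201433434434455576445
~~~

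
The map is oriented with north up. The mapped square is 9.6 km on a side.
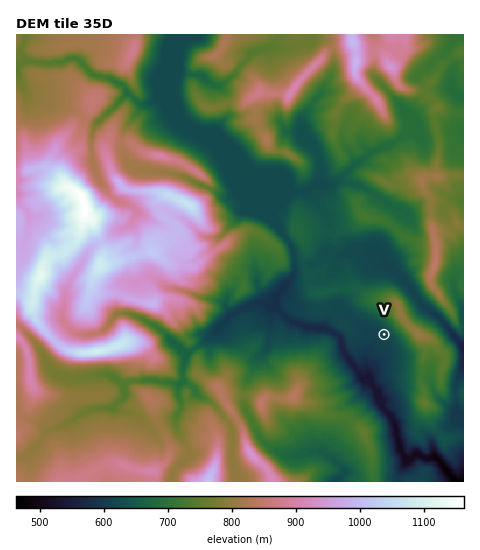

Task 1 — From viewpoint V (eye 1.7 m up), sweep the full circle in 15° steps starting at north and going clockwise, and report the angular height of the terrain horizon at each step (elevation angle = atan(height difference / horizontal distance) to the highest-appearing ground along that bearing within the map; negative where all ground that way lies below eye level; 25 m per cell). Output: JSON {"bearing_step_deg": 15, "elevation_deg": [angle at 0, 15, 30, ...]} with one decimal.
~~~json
{"bearing_step_deg": 15, "elevation_deg": [10.3, 13.8, 17.7, 19.4, 19.0, 17.4, 15.1, 11.1, 7.5, 5.3, 4.7, 0.3, 0.9, 3.7, 3.4, 4.7, 5.4, 3.0, 4.3, 4.2, 4.2, 1.8, 5.0, 7.4]}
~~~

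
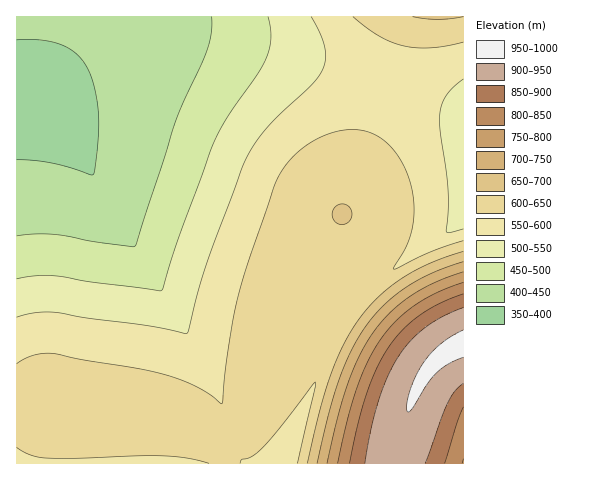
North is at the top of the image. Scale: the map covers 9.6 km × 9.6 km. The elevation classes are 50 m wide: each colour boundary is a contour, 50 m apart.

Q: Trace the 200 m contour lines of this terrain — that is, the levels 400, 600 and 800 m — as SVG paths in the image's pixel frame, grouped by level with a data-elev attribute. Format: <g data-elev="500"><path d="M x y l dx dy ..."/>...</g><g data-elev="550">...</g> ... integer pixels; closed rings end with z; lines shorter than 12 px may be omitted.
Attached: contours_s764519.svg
<g data-elev="400"><path d="M17 40l19 0 18 2 14 6 10 8 9 11 6 14 4 22 2 20-3 36-2 13-2 3-39-12-36-3"/></g><g data-elev="600"><path d="M240 463l2-4 11-3 13-12 49-62 0 5-18 76"/><path d="M17 447l12 8 14 3 31 0 87-2 26 2 22 5"/><path d="M463 241l-31 10-39 18 14-25 6-22 0-26-7-25-13-21-8-9-9-6-9-4-11-1-22 2-19 8-17 12-13 14-10 17-27 81-11 36-10 54-5 50-16-12-18-9-22-8-25-6-91-16-17 2-16 9"/><path d="M353 17l26 19 12 6 13 4 27 2 32-6"/></g><g data-elev="800"><path d="M463 282l-25 10-22 13-19 15-16 19-13 22-11 27-9 31-10 44"/></g>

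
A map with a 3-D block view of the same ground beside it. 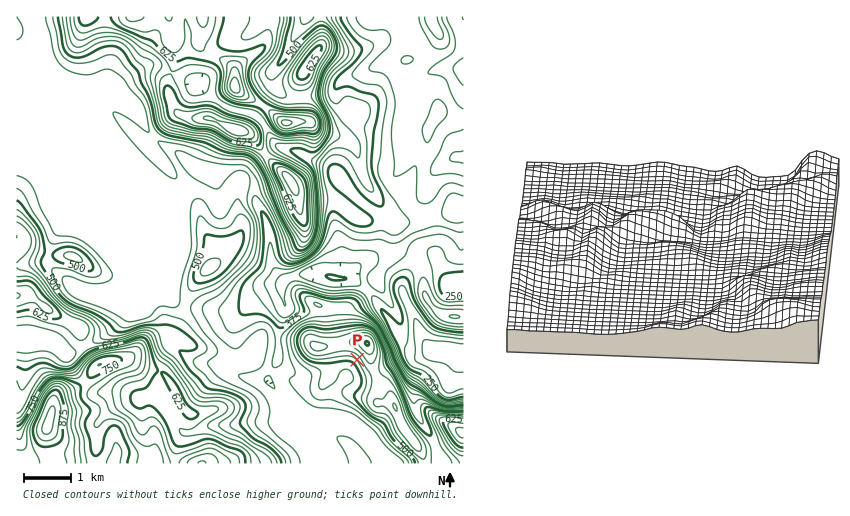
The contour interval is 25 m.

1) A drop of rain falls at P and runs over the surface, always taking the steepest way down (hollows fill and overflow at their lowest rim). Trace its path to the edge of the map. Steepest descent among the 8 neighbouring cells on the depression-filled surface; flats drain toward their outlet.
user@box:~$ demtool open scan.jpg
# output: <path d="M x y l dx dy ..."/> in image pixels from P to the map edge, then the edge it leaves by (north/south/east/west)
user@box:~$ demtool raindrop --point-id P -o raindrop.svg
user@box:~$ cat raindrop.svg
<path d="M357 360l-8 8-1 2 0 6-13 13-2 4 0 39 9 9 1 0 3 6 10 16"/>
exit: south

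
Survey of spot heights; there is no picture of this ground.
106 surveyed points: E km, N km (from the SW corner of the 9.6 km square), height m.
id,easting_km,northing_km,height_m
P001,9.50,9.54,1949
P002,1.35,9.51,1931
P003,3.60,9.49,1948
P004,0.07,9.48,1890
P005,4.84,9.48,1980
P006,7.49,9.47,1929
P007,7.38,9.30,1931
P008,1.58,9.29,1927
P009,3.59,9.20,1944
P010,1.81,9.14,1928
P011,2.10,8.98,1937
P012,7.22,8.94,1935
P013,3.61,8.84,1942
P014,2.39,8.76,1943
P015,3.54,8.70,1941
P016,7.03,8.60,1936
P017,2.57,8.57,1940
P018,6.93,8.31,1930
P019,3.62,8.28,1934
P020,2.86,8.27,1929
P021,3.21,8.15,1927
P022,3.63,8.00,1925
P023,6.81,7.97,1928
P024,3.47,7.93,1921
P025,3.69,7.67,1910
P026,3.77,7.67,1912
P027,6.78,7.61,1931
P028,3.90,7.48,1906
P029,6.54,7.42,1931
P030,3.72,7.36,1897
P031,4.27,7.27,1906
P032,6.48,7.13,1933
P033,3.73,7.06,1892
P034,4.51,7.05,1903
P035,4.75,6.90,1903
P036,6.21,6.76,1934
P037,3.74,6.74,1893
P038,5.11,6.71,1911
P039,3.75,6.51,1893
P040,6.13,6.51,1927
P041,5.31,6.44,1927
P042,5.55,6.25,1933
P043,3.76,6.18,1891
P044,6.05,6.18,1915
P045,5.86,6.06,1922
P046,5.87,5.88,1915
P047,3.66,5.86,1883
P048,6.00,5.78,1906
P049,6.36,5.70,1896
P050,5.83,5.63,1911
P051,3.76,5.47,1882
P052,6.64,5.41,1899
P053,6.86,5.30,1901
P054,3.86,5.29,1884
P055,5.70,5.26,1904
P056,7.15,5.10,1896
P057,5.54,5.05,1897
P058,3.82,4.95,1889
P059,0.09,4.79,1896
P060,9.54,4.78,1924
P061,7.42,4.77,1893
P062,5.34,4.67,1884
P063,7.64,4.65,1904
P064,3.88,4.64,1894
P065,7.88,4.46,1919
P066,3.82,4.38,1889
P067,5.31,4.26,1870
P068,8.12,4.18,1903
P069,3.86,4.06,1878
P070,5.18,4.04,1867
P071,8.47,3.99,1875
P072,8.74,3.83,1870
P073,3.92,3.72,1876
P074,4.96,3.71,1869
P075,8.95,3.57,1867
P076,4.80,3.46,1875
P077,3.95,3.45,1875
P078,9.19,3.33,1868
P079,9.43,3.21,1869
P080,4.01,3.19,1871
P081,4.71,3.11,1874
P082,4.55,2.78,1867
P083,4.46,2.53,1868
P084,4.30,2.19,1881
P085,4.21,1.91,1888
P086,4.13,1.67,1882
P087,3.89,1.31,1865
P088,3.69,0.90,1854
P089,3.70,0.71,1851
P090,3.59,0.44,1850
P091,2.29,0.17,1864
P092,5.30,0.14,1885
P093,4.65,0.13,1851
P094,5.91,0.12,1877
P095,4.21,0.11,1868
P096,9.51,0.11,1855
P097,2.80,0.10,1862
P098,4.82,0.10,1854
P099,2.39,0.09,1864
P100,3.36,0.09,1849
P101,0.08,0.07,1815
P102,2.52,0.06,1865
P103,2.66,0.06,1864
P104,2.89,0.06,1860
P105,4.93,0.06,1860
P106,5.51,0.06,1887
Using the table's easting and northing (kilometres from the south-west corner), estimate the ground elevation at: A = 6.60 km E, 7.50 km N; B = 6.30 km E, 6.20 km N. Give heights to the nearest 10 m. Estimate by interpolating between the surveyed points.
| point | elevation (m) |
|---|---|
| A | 1930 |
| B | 1910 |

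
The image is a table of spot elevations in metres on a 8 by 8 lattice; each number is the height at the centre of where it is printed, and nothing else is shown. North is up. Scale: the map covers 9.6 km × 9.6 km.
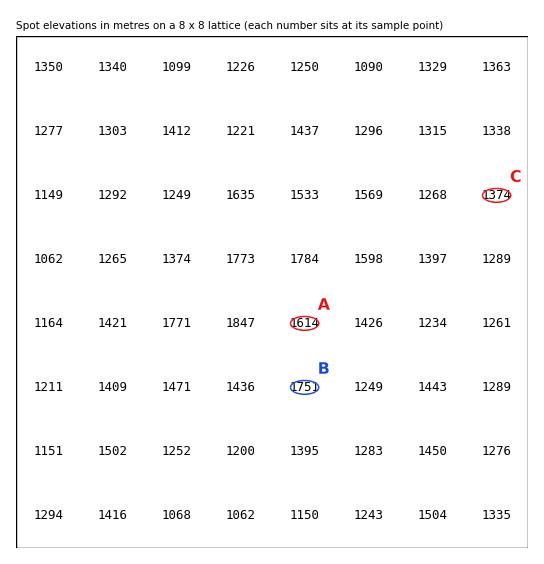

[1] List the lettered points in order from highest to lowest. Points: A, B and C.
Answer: B A C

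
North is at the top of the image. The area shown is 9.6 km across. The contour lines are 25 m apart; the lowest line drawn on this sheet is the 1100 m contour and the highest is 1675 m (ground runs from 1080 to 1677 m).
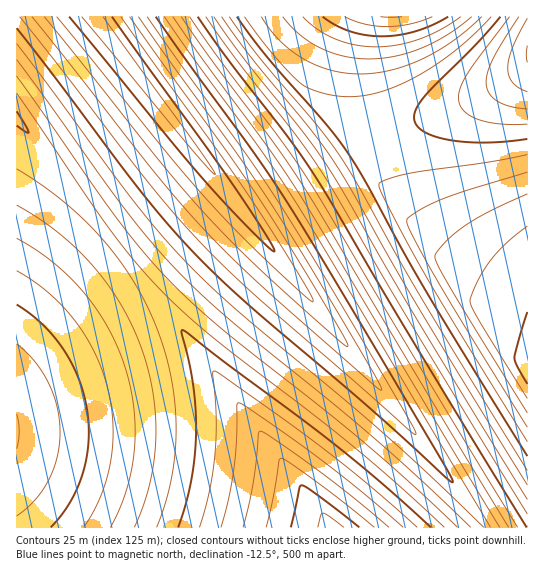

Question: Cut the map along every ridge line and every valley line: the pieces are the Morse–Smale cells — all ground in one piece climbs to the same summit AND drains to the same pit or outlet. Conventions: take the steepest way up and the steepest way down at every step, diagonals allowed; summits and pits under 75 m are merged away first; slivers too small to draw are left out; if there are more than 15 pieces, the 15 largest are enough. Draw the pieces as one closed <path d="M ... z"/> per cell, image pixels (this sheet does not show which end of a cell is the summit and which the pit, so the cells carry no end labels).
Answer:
<path d="M94 16l-78 1 0 101 4 5 160 204 153 201 153 0-2-6z"/><path d="M17 119l-1 408 315 1-138-183z"/><path d="M357 136l-12 4-102 70 244 317 40 1 1-229-47-23-42-28-30-30-41-52-7-13z"/><path d="M363 16l-268 0 0 2 147 191 76-49 27-20 12-5-5-33 0-27 4-32z"/><path d="M527 69l-28 18-45 21-47 16-50 13 4 16 7 13 41 52 30 30 42 28 46 23z"/><path d="M527 16l-162 0-8 21-5 38 0 27 5 33 41-8 56-19 45-21 27-16 2-2z"/>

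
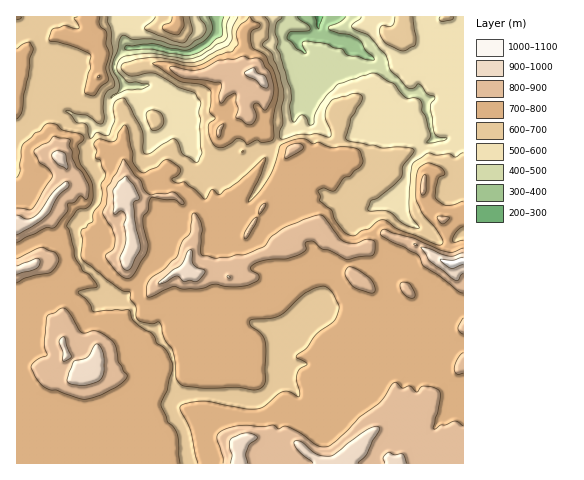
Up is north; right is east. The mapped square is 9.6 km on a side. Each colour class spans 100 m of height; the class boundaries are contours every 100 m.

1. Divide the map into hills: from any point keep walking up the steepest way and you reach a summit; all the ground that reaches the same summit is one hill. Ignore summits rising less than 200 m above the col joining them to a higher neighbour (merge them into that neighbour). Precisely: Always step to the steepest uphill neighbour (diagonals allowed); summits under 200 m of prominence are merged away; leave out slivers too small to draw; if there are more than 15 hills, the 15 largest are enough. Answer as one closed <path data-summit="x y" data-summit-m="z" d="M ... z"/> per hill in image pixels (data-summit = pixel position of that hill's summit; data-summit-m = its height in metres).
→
<path data-summit="452 264" data-summit-m="1032" d="M463 16l-143 0-2 5 1 11-3 3-19 3 1 7 7 9-1 8 4 8-16 57-18 19-11 3-17 14-12 5-7 0-2-7-7-5-22-4-4-2-2-30-5-15-6-10-27-10-27 1-11-18 2-9 11-11 28-2 13 5 17 2 16-5 17-19-2-13-200 1 0 116 7-4 13-23 7-4 26 10 9 7 6 0 10 8-7 18 0 19 9 14 2 19-7 13-12 10-3 8 2 29 35 38 20 13 1 10 3 4 20 10 4 9 9 9 5 17-3 11 3 8-1 23 10 26 2 29 278-1z"/><path data-summit="90 375" data-summit-m="955" d="M108 289l-6 7-8 0-30-7-26 0-22 11 1 164 120 0 10-24 25-21 3-30-3-11 3-11-5-17-9-9-7-12-17-7-3-4-1-10z"/><path data-summit="263 80" data-summit-m="922" d="M319 16l-102 0 1 13-2 5-15 14-14 5-19-2-13-5-28 2-11 11-2 9 11 18 27-1 27 10 6 10 5 15 2 30 4 2 25 5 4 4 2 7 11-2 8-3 17-14 11-3 18-19 16-57-4-8 1-8-7-9-1-7 19-3 3-3z"/><path data-summit="17 227" data-summit-m="984" d="M43 102l-7 4-13 23-7 5 0 165 5-1 17-9 26 0 30 7 8 0 4-3 1-5-27-26-4-26 0-8 3-8 12-10 7-13-2-19-9-14 0-19 7-18-10-8-6 0-9-7z"/>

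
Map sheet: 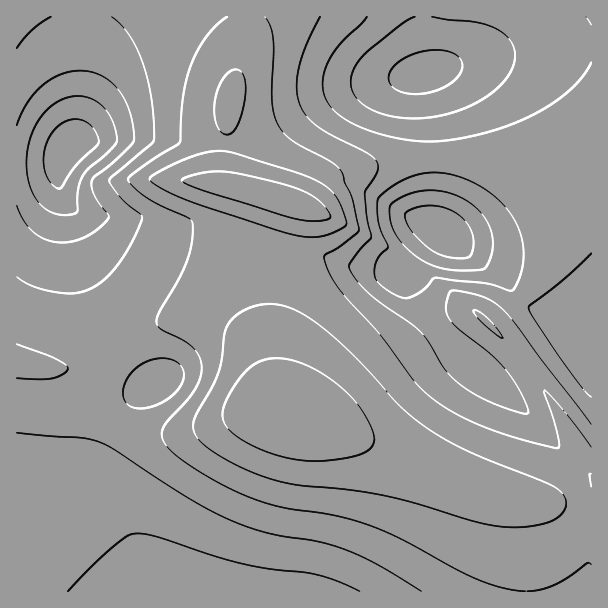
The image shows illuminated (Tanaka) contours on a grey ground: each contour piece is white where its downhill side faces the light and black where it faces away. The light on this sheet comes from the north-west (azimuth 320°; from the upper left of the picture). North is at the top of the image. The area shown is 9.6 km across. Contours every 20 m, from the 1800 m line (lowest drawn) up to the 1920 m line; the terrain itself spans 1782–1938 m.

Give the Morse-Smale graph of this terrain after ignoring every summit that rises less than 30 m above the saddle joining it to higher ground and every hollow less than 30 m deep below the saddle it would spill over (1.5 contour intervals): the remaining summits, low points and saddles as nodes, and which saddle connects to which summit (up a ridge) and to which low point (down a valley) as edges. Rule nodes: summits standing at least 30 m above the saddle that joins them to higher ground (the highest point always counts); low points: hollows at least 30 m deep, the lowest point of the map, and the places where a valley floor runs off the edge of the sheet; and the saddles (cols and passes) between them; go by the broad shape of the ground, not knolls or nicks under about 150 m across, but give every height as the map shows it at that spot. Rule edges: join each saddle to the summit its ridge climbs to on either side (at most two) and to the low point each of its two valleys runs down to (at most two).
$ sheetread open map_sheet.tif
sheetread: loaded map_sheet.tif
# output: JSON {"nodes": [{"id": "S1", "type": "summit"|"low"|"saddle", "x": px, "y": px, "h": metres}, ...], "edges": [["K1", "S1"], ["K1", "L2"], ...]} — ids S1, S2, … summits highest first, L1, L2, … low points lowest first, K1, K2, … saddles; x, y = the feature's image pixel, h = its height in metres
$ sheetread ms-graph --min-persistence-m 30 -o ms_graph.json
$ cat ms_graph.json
{"nodes": [
{"id": "S1", "type": "summit", "x": 290, "y": 413, "h": 1938},
{"id": "S2", "type": "summit", "x": 284, "y": 201, "h": 1936},
{"id": "L1", "type": "low", "x": 441, "y": 234, "h": 1782},
{"id": "L2", "type": "low", "x": 69, "y": 152, "h": 1785},
{"id": "L3", "type": "low", "x": 425, "y": 72, "h": 1793},
{"id": "L4", "type": "low", "x": 230, "y": 591, "h": 1829},
{"id": "K1", "type": "saddle", "x": 278, "y": 249, "h": 1892},
{"id": "K2", "type": "saddle", "x": 120, "y": 339, "h": 1876},
{"id": "K3", "type": "saddle", "x": 438, "y": 158, "h": 1845}],
"edges": [["K1", "S1"], ["K1", "S2"], ["K1", "L1"], ["K1", "L2"], ["K2", "S1"], ["K2", "L2"], ["K2", "L4"], ["K3", "S1"], ["K3", "S2"], ["K3", "L1"], ["K3", "L3"]]}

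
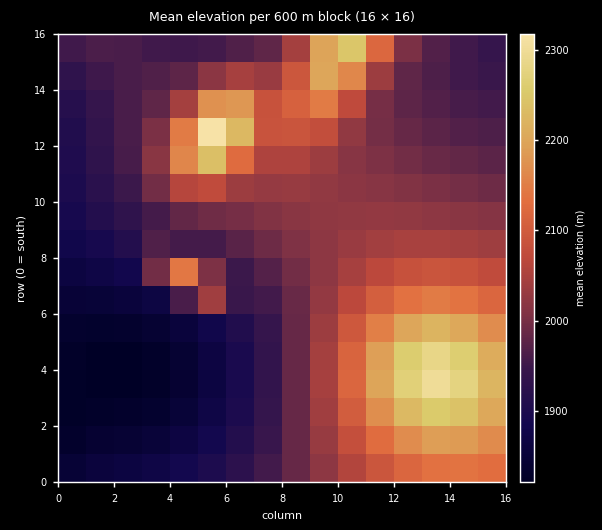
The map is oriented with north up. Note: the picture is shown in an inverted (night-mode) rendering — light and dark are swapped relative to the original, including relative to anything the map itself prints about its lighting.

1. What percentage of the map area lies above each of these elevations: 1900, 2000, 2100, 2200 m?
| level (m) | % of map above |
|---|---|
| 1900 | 81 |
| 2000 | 48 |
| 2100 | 21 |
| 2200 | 8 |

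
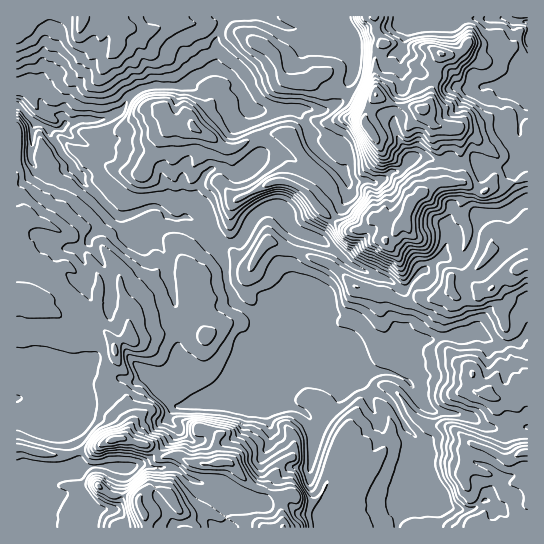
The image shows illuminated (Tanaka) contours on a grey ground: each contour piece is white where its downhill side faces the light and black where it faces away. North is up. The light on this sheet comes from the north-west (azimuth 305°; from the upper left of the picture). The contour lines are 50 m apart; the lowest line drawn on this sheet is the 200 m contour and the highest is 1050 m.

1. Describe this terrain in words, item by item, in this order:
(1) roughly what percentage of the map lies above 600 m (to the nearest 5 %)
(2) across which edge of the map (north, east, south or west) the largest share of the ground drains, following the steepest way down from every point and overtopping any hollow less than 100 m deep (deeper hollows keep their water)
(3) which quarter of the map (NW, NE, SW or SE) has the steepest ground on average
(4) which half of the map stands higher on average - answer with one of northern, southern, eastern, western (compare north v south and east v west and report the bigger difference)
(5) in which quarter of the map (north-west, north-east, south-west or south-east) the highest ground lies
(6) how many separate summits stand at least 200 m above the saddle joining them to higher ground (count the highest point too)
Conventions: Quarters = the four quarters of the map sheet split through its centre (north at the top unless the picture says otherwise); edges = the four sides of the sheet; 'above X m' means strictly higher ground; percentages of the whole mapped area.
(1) Ground above 600 m makes up about 25 % of the sheet.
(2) Drainage is mainly to the west: more ground falls towards that edge than towards any other.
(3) Slopes are steepest in the north-east quarter.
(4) The eastern half stands higher on average than the western half.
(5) The highest point lies in the north-east quarter of the map.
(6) Counting only tops that stand 200 m proud, the map has 4 summits.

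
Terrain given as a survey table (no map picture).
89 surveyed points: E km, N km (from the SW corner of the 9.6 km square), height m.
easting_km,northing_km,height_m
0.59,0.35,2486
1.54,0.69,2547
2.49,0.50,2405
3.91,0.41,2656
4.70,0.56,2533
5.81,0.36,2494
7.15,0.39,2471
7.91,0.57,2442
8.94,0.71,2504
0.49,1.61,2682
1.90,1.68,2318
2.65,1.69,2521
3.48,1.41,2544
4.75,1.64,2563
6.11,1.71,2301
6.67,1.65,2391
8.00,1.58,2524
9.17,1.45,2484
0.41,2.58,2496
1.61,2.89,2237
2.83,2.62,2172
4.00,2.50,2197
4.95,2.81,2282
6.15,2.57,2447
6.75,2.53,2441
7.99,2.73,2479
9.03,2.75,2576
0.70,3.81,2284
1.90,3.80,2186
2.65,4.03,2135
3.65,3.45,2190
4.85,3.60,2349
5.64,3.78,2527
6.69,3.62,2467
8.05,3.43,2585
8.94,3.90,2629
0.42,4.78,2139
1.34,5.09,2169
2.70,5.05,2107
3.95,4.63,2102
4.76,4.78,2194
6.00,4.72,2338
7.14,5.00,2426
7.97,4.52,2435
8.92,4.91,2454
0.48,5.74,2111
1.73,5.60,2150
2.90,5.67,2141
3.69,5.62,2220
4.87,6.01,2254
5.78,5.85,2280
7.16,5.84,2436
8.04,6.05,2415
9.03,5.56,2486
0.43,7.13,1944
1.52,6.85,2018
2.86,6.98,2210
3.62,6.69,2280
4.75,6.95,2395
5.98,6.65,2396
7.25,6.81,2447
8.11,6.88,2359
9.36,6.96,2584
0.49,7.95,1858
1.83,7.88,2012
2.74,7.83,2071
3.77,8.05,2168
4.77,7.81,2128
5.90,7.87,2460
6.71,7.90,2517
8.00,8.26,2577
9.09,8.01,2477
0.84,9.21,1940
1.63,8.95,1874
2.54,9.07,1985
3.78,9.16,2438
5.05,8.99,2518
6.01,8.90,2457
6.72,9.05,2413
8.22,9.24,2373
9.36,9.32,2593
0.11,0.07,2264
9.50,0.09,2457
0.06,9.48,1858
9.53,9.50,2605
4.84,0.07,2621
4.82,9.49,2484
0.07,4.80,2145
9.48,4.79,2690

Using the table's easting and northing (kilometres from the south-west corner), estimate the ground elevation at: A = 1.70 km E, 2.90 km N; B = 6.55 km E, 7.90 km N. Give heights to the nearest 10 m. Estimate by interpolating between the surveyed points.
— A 2210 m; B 2590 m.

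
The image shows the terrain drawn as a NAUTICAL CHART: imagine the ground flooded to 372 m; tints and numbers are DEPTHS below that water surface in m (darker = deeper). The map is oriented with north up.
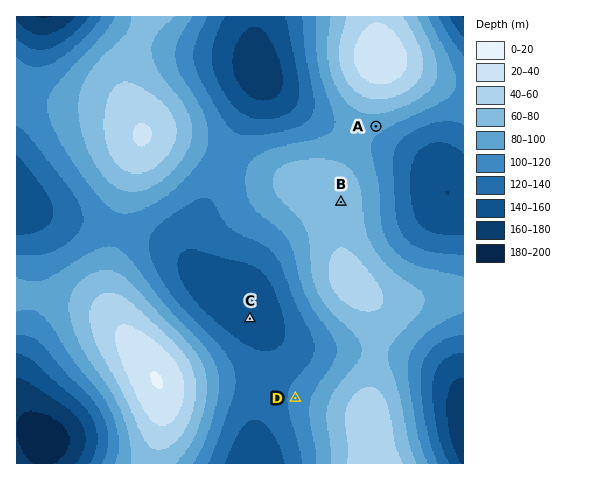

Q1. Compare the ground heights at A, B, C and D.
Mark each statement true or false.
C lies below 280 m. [true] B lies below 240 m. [false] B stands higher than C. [true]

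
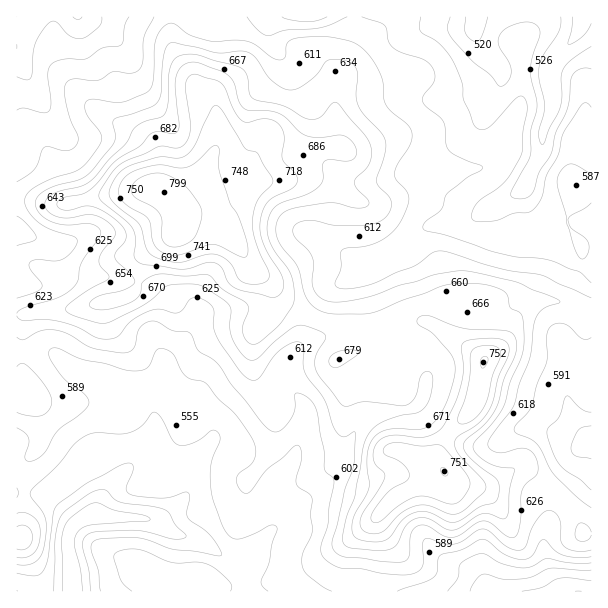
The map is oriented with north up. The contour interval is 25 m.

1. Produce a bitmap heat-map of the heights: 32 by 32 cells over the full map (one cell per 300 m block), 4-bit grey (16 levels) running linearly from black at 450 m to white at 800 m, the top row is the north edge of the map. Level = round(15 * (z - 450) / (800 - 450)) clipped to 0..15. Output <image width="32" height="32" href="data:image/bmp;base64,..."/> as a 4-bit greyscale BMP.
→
<image width="32" height="32" href="data:image/bmp;base64,Qk12AgAAAAAAAHYAAAAoAAAAIAAAACAAAAABAAQAAAAAAAACAAATCwAAEwsAABAAAAAAAAAAAAAAABEREQAiIiIAMzMzAERERABVVVUAZmZmAHd3dwCIiIgAmZmZAKqqqgC7u7sAzMzMAN3d3QDu7u4A////ADMRNFVVVURVVmZmVUMzMiJDETRVREREVWZ3d2VEREREZBI0RDMzREVnmZh2ZVZlZ2UhIiIjNFRFV5u5eId4dnhUMRESI0RVVVeby6q5mHZ3REMiMzNFVVVmiszMy6h3dlREMzRERVVVZnm8zcuph2VVREQ0REVVVWd6zMy5iIZUVlREREREVmZnebu7uXdlVGZlVVRFRVZ2Z4iZmsuXZlV3ZlVUVVVndniZmZm8uHZWdmVVVVVWd3d5mZmZrLh2ZmZVVWVWZ4h3ipmZmazJdmZmVmdmVneZh4mqmZmsyoZmdneIdmd4mpiJmZmaqqqHZ4iJmYd3eJqpmImZmZmZh3dneJqpiImruod3iJmZmId2Z3iJqpqazLmHZmd4iId2ZWZnirvMvNyod2ZmZ3ZmVVVWZ4m97t3bmHd3ZmZlVVVVV4iJve/t25h4iHZlVEVVVWiqrN7+7dupmJiHZVRERVVniazv/t3cu6mYdmZVUzVmVmeLzd3dzLupmHZmZVQ0VVVWeKu83cy6qqmHZlVVM1VVVWiaq8zLupmYd2ZUVTJFRFZ3iJrMqqmJh3ZlVEVCNERWZmebu5iIiIdmVUREQjQ0VVZmm7qYd4iHZmVEMzI0NERVVomYh3d4d2ZVQzMyIzRDRFZ3d3Znd3ZVVDIzMhIzMzRVZmZlVVVmVUQyMzMh"/>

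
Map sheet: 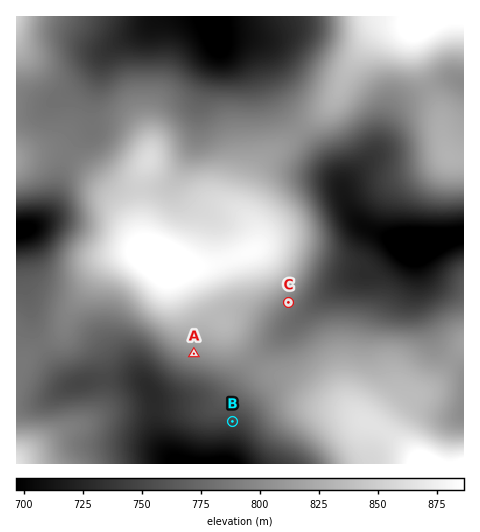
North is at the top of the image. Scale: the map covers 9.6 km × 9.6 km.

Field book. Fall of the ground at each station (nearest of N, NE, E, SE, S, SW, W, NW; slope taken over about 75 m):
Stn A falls S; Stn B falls S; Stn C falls SE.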